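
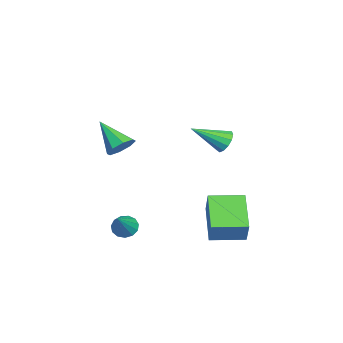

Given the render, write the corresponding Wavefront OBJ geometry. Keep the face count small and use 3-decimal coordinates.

v 0.965 -1.467 -3.185
v 1.307 -1.754 -3.586
v 2.195 -1.693 -1.975
v 1.389 -1.426 -3.608
v 1.336 -1.112 -3.496
v 1.165 -0.91 -3.285
v 0.931 -0.886 -3.042
v 0.708 -1.045 -2.845
v 0.566 -1.339 -2.756
v 0.551 -1.674 -2.803
v 0.668 -1.943 -2.972
v 0.879 -2.06 -3.208
v 1.117 -1.99 -3.437
v 0.382 -1.619 1.264
v 0.979 -1.935 1.482
v -0.522 -2.601 2.316
v 0.853 -1.498 1.781
v 0.451 -1.133 1.776
v 0.009 -1.052 1.472
v -0.215 -1.303 1.045
v -0.089 -1.74 0.746
v 0.313 -2.105 0.751
v 0.756 -2.186 1.056
v -4.048 2.581 -0.564
v -3.668 2.36 -1.043
v -3.752 1.079 0.364
v -3.449 2.544 -0.814
v -3.42 2.74 -0.506
v -3.591 2.886 -0.217
v -3.907 2.934 -0.037
v -4.267 2.871 -0.025
v -4.558 2.715 -0.184
v -4.687 2.517 -0.464
v -4.613 2.339 -0.775
v -4.36 2.238 -1.02
v -4.007 2.245 -1.119
v 0.164 1.891 -2.448
v 0.757 1.997 -1.319
v -0.038 3.447 -2.488
v 0.556 3.553 -1.359
v 1.864 2.087 -3.361
v 2.458 2.193 -2.232
v 1.663 3.643 -3.401
v 2.256 3.749 -2.272
f 2 1 4
f 2 4 3
f 4 1 5
f 4 5 3
f 5 1 6
f 5 6 3
f 6 1 7
f 6 7 3
f 7 1 8
f 7 8 3
f 8 1 9
f 8 9 3
f 9 1 10
f 9 10 3
f 10 1 11
f 10 11 3
f 11 1 12
f 11 12 3
f 12 1 13
f 12 13 3
f 13 1 2
f 13 2 3
f 15 14 17
f 15 17 16
f 17 14 18
f 17 18 16
f 18 14 19
f 18 19 16
f 19 14 20
f 19 20 16
f 20 14 21
f 20 21 16
f 21 14 22
f 21 22 16
f 22 14 23
f 22 23 16
f 23 14 15
f 23 15 16
f 25 24 27
f 25 27 26
f 27 24 28
f 27 28 26
f 28 24 29
f 28 29 26
f 29 24 30
f 29 30 26
f 30 24 31
f 30 31 26
f 31 24 32
f 31 32 26
f 32 24 33
f 32 33 26
f 33 24 34
f 33 34 26
f 34 24 35
f 34 35 26
f 35 24 36
f 35 36 26
f 36 24 25
f 36 25 26
f 38 40 37
f 41 38 37
f 37 40 39
f 39 41 37
f 38 44 40
f 42 38 41
f 42 44 38
f 40 44 39
f 43 41 39
f 39 44 43
f 43 42 41
f 44 42 43



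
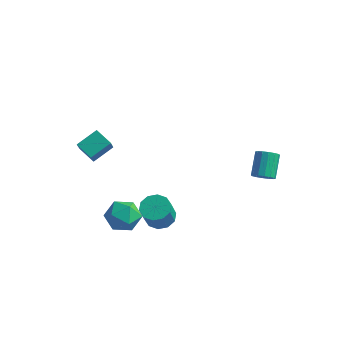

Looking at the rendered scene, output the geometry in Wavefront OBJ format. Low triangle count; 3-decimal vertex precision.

v -1.029 -1.286 -2.343
v -0.348 -1.587 -1.759
v -1.932 -2.433 -1.881
v -1.251 -2.734 -1.297
v -1.7 -1.92 -1.121
v -1.141 -1.211 -1.406
v -1.139 -2.809 -2.234
v -0.58 -2.1 -2.519
v -0.416 -2.529 -1.692
v -0.762 -1.979 -1.004
v -1.518 -2.041 -2.636
v -1.864 -1.491 -1.948
v -3.979 -1.468 1.301
v -3.483 -2.285 2.338
v -3.572 -0.495 1.874
v -3.077 -1.312 2.911
v -3.123 -1.548 0.829
v -2.628 -2.365 1.866
v -2.717 -0.575 1.402
v -2.221 -1.392 2.439
v 0.652 -1.597 -1.257
v 1.208 -1.135 -1.098
v 1.443 -1.841 0.135
v 0.888 -2.303 -0.023
v 0.824 -0.959 -0.924
v 1.059 -1.664 0.309
v 0.374 -1.026 -0.877
v 0.609 -1.732 0.356
v 0.03 -1.312 -0.975
v 0.266 -2.018 0.258
v -0.075 -1.707 -1.18
v 0.16 -2.412 0.053
v 0.097 -2.059 -1.415
v 0.332 -2.765 -0.182
v 0.481 -2.236 -1.589
v 0.716 -2.941 -0.356
v 0.931 -2.168 -1.636
v 1.166 -2.874 -0.403
v 1.274 -1.882 -1.538
v 1.51 -2.588 -0.305
v 1.38 -1.488 -1.333
v 1.615 -2.193 -0.1
v 2.932 3.473 -0.804
v 3.227 3.887 -1.084
v 2.864 4.8 -0.115
v 2.568 4.387 0.164
v 2.95 3.898 -1.198
v 2.586 4.812 -0.23
v 2.667 3.796 -1.207
v 2.304 4.709 -0.239
v 2.456 3.607 -1.108
v 2.093 4.52 -0.14
v 2.372 3.382 -0.928
v 2.009 4.296 0.04
v 2.438 3.182 -0.714
v 2.075 4.095 0.254
v 2.636 3.06 -0.525
v 2.273 3.973 0.444
v 2.914 3.048 -0.41
v 2.55 3.962 0.558
v 3.196 3.151 -0.401
v 2.833 4.064 0.567
v 3.407 3.34 -0.5
v 3.044 4.253 0.468
v 3.491 3.564 -0.68
v 3.128 4.478 0.288
v 3.425 3.765 -0.894
v 3.062 4.678 0.074
f 1 12 6
f 1 6 2
f 1 2 8
f 1 8 11
f 1 11 12
f 2 6 10
f 6 12 5
f 12 11 3
f 11 8 7
f 8 2 9
f 4 10 5
f 4 5 3
f 4 3 7
f 4 7 9
f 4 9 10
f 5 10 6
f 3 5 12
f 7 3 11
f 9 7 8
f 10 9 2
f 14 16 13
f 17 14 13
f 13 16 15
f 15 17 13
f 14 20 16
f 18 14 17
f 18 20 14
f 16 20 15
f 19 17 15
f 15 20 19
f 19 18 17
f 20 18 19
f 22 21 25
f 22 25 23
f 23 25 26
f 23 26 24
f 25 21 27
f 25 27 26
f 26 27 28
f 26 28 24
f 27 21 29
f 27 29 28
f 28 29 30
f 28 30 24
f 29 21 31
f 29 31 30
f 30 31 32
f 30 32 24
f 31 21 33
f 31 33 32
f 32 33 34
f 32 34 24
f 33 21 35
f 33 35 34
f 34 35 36
f 34 36 24
f 35 21 37
f 35 37 36
f 36 37 38
f 36 38 24
f 37 21 39
f 37 39 38
f 38 39 40
f 38 40 24
f 39 21 41
f 39 41 40
f 40 41 42
f 40 42 24
f 41 21 22
f 41 22 42
f 42 22 23
f 42 23 24
f 44 43 47
f 44 47 45
f 45 47 48
f 45 48 46
f 47 43 49
f 47 49 48
f 48 49 50
f 48 50 46
f 49 43 51
f 49 51 50
f 50 51 52
f 50 52 46
f 51 43 53
f 51 53 52
f 52 53 54
f 52 54 46
f 53 43 55
f 53 55 54
f 54 55 56
f 54 56 46
f 55 43 57
f 55 57 56
f 56 57 58
f 56 58 46
f 57 43 59
f 57 59 58
f 58 59 60
f 58 60 46
f 59 43 61
f 59 61 60
f 60 61 62
f 60 62 46
f 61 43 63
f 61 63 62
f 62 63 64
f 62 64 46
f 63 43 65
f 63 65 64
f 64 65 66
f 64 66 46
f 65 43 67
f 65 67 66
f 66 67 68
f 66 68 46
f 67 43 44
f 67 44 68
f 68 44 45
f 68 45 46



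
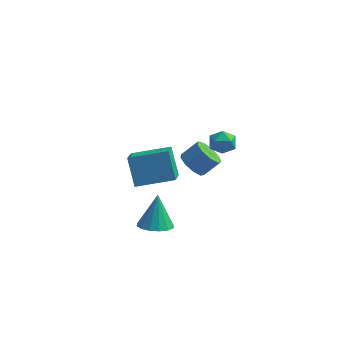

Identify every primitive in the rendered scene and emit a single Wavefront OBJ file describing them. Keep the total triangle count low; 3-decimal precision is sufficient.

v -4.06 -3.839 2.469
v -4.669 -3.094 3.895
v -4.347 -2.425 1.608
v -4.956 -1.68 3.034
v -2.184 -3.18 2.926
v -2.793 -2.435 4.352
v -2.471 -1.766 2.065
v -3.08 -1.021 3.491
v -1.612 3.117 1.681
v -0.847 2.873 1.782
v -1.933 1.927 1.238
v -1.168 1.683 1.339
v -1.63 1.843 1.984
v -1.432 2.578 2.258
v -1.348 2.222 0.762
v -1.15 2.957 1.036
v -0.684 2.319 1.214
v -0.858 2.085 1.969
v -1.922 2.715 1.051
v -2.096 2.481 1.806
v -2.86 -4.37 0.191
v -2.053 -3.949 0.053
v -2.96 -3.61 1.929
v -2.381 -3.64 -0.101
v -2.838 -3.527 -0.177
v -3.3 -3.64 -0.154
v -3.644 -3.948 -0.039
v -3.778 -4.369 0.137
v -3.666 -4.791 0.328
v -3.338 -5.1 0.482
v -2.882 -5.213 0.558
v -2.42 -5.101 0.536
v -2.075 -4.792 0.421
v -1.941 -4.371 0.244
v -2.666 1.28 0.264
v -2.046 0.718 0.027
v -1.293 1.198 0.859
v -1.914 1.76 1.096
v -2.005 1.216 -0.297
v -1.252 1.695 0.535
v -2.273 1.743 -0.359
v -1.52 2.223 0.473
v -2.725 2.054 -0.129
v -1.973 2.534 0.703
v -3.15 2.003 0.285
v -2.398 2.483 1.117
v -3.348 1.614 0.689
v -2.596 2.093 1.521
v -3.228 1.068 0.894
v -2.475 1.548 1.726
v -2.844 0.622 0.804
v -2.092 1.102 1.636
v -2.377 0.484 0.462
v -1.625 0.963 1.294
f 2 4 1
f 5 2 1
f 1 4 3
f 3 5 1
f 2 8 4
f 6 2 5
f 6 8 2
f 4 8 3
f 7 5 3
f 3 8 7
f 7 6 5
f 8 6 7
f 9 20 14
f 9 14 10
f 9 10 16
f 9 16 19
f 9 19 20
f 10 14 18
f 14 20 13
f 20 19 11
f 19 16 15
f 16 10 17
f 12 18 13
f 12 13 11
f 12 11 15
f 12 15 17
f 12 17 18
f 13 18 14
f 11 13 20
f 15 11 19
f 17 15 16
f 18 17 10
f 22 21 24
f 22 24 23
f 24 21 25
f 24 25 23
f 25 21 26
f 25 26 23
f 26 21 27
f 26 27 23
f 27 21 28
f 27 28 23
f 28 21 29
f 28 29 23
f 29 21 30
f 29 30 23
f 30 21 31
f 30 31 23
f 31 21 32
f 31 32 23
f 32 21 33
f 32 33 23
f 33 21 34
f 33 34 23
f 34 21 22
f 34 22 23
f 36 35 39
f 36 39 37
f 37 39 40
f 37 40 38
f 39 35 41
f 39 41 40
f 40 41 42
f 40 42 38
f 41 35 43
f 41 43 42
f 42 43 44
f 42 44 38
f 43 35 45
f 43 45 44
f 44 45 46
f 44 46 38
f 45 35 47
f 45 47 46
f 46 47 48
f 46 48 38
f 47 35 49
f 47 49 48
f 48 49 50
f 48 50 38
f 49 35 51
f 49 51 50
f 50 51 52
f 50 52 38
f 51 35 53
f 51 53 52
f 52 53 54
f 52 54 38
f 53 35 36
f 53 36 54
f 54 36 37
f 54 37 38



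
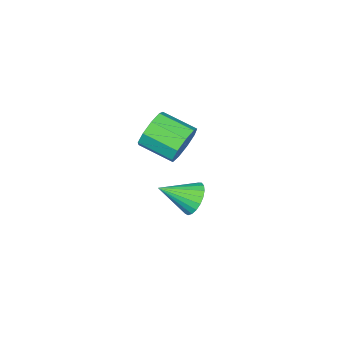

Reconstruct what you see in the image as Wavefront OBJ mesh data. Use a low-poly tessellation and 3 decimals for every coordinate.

v -3.884 -2.602 0.866
v -3.33 -2.793 0.081
v -3.083 -4.329 0.628
v -3.636 -4.138 1.414
v -2.948 -2.554 0.577
v -2.701 -4.091 1.125
v -3.004 -2.338 1.209
v -2.757 -3.874 1.757
v -3.472 -2.245 1.681
v -3.225 -3.782 2.229
v -4.132 -2.319 1.771
v -3.885 -3.856 2.319
v -4.676 -2.525 1.438
v -4.429 -4.062 1.985
v -4.849 -2.767 0.837
v -4.602 -4.304 1.385
v -4.57 -2.932 0.25
v -4.323 -4.468 0.798
v -3.97 -2.942 -0.049
v -3.723 -4.478 0.499
v 0.852 1.117 2.462
v 1.426 1.242 1.949
v 1.748 0.103 3.218
v 1.488 1.466 2.176
v 1.44 1.629 2.452
v 1.29 1.704 2.73
v 1.065 1.677 2.961
v 0.802 1.553 3.106
v 0.548 1.354 3.14
v 0.347 1.114 3.057
v 0.233 0.874 2.87
v 0.226 0.677 2.613
v 0.327 0.555 2.33
v 0.519 0.53 2.07
v 0.769 0.607 1.877
v 1.033 0.772 1.786
v 1.265 0.997 1.811
f 2 1 5
f 2 5 3
f 3 5 6
f 3 6 4
f 5 1 7
f 5 7 6
f 6 7 8
f 6 8 4
f 7 1 9
f 7 9 8
f 8 9 10
f 8 10 4
f 9 1 11
f 9 11 10
f 10 11 12
f 10 12 4
f 11 1 13
f 11 13 12
f 12 13 14
f 12 14 4
f 13 1 15
f 13 15 14
f 14 15 16
f 14 16 4
f 15 1 17
f 15 17 16
f 16 17 18
f 16 18 4
f 17 1 19
f 17 19 18
f 18 19 20
f 18 20 4
f 19 1 2
f 19 2 20
f 20 2 3
f 20 3 4
f 22 21 24
f 22 24 23
f 24 21 25
f 24 25 23
f 25 21 26
f 25 26 23
f 26 21 27
f 26 27 23
f 27 21 28
f 27 28 23
f 28 21 29
f 28 29 23
f 29 21 30
f 29 30 23
f 30 21 31
f 30 31 23
f 31 21 32
f 31 32 23
f 32 21 33
f 32 33 23
f 33 21 34
f 33 34 23
f 34 21 35
f 34 35 23
f 35 21 36
f 35 36 23
f 36 21 37
f 36 37 23
f 37 21 22
f 37 22 23



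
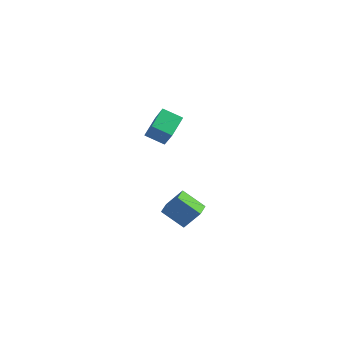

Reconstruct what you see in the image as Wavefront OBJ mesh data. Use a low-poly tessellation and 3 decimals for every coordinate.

v -3.753 0.818 2.311
v -4.957 0.606 2.811
v -3.767 2.155 2.846
v -4.97 1.943 3.346
v -2.87 0.097 4.134
v -4.073 -0.115 4.634
v -2.883 1.434 4.669
v -4.087 1.222 5.169
v -2.164 0.208 -4.452
v -3.627 0.117 -3.514
v -2.306 1.097 -4.586
v -3.769 1.006 -3.648
v -1.251 0.574 -2.992
v -2.714 0.483 -2.054
v -1.393 1.463 -3.126
v -2.856 1.372 -2.188
f 2 4 1
f 5 2 1
f 1 4 3
f 3 5 1
f 2 8 4
f 6 2 5
f 6 8 2
f 4 8 3
f 7 5 3
f 3 8 7
f 7 6 5
f 8 6 7
f 10 12 9
f 13 10 9
f 9 12 11
f 11 13 9
f 10 16 12
f 14 10 13
f 14 16 10
f 12 16 11
f 15 13 11
f 11 16 15
f 15 14 13
f 16 14 15



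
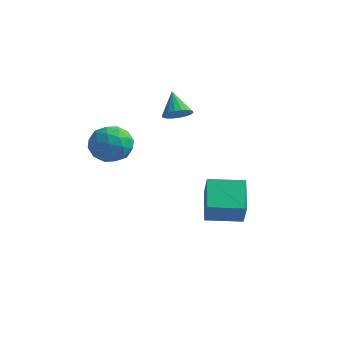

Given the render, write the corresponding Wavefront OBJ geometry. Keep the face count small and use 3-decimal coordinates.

v 0.668 1.559 -2.682
v -0.281 2.985 -1.52
v 0.043 2.26 -4.051
v -0.906 3.685 -2.889
v 2.246 2.715 -2.811
v 1.297 4.14 -1.649
v 1.621 3.415 -4.18
v 0.672 4.841 -3.018
v -3.556 -1.27 1.221
v -2.393 -1.054 1.112
v -3.227 -2.206 2.868
v -2.064 -1.99 2.759
v -2.816 -1.098 2.987
v -3.019 -0.52 1.969
v -2.601 -2.74 2.011
v -2.804 -2.162 0.993
v -1.803 -1.962 1.6
v -1.935 -0.947 2.203
v -3.685 -2.313 1.777
v -3.817 -1.298 2.38
v -3.003 -1.08 1.022
v -2.617 -2.18 2.958
v -3.058 -1.656 3.092
v -2.375 -1.528 3.028
v -3.371 -0.766 1.526
v -2.687 -0.639 1.461
v -2.936 -0.665 2.563
v -2.933 -2.621 2.519
v -2.249 -2.494 2.454
v -3.245 -1.732 0.952
v -2.562 -1.604 0.888
v -2.684 -2.595 1.417
v -1.973 -1.487 1.245
v -1.78 -2.037 2.213
v -2.095 -2.478 1.773
v -2.215 -2.138 1.175
v -2.051 -0.89 1.599
v -1.857 -1.44 2.567
v -2.299 -0.916 2.701
v -2.418 -0.576 2.103
v -1.704 -1.424 1.886
v -3.763 -1.82 1.413
v -3.569 -2.37 2.381
v -3.202 -2.684 1.877
v -3.321 -2.344 1.279
v -3.84 -1.223 1.767
v -3.647 -1.773 2.735
v -3.405 -1.122 2.805
v -3.525 -0.782 2.207
v -3.916 -1.836 2.094
v -1.683 2.45 2.843
v -1.189 2.088 3.358
v -2.457 3.09 4.037
v -1.026 2.398 3.297
v -0.993 2.719 3.147
v -1.097 2.987 2.936
v -1.317 3.148 2.707
v -1.609 3.171 2.505
v -1.916 3.051 2.37
v -2.176 2.812 2.329
v -2.339 2.502 2.389
v -2.372 2.181 2.54
v -2.269 1.913 2.751
v -2.049 1.752 2.98
v -1.757 1.729 3.182
v -1.45 1.849 3.317
f 2 4 1
f 5 2 1
f 1 4 3
f 3 5 1
f 2 8 4
f 6 2 5
f 6 8 2
f 4 8 3
f 7 5 3
f 3 8 7
f 7 6 5
f 8 6 7
f 9 46 25
f 46 20 49
f 25 49 14
f 46 49 25
f 9 25 21
f 25 14 26
f 21 26 10
f 25 26 21
f 9 21 30
f 21 10 31
f 30 31 16
f 21 31 30
f 9 30 42
f 30 16 45
f 42 45 19
f 30 45 42
f 9 42 46
f 42 19 50
f 46 50 20
f 42 50 46
f 10 26 37
f 26 14 40
f 37 40 18
f 26 40 37
f 14 49 27
f 49 20 48
f 27 48 13
f 49 48 27
f 20 50 47
f 50 19 43
f 47 43 11
f 50 43 47
f 19 45 44
f 45 16 32
f 44 32 15
f 45 32 44
f 16 31 36
f 31 10 33
f 36 33 17
f 31 33 36
f 12 38 24
f 38 18 39
f 24 39 13
f 38 39 24
f 12 24 22
f 24 13 23
f 22 23 11
f 24 23 22
f 12 22 29
f 22 11 28
f 29 28 15
f 22 28 29
f 12 29 34
f 29 15 35
f 34 35 17
f 29 35 34
f 12 34 38
f 34 17 41
f 38 41 18
f 34 41 38
f 13 39 27
f 39 18 40
f 27 40 14
f 39 40 27
f 11 23 47
f 23 13 48
f 47 48 20
f 23 48 47
f 15 28 44
f 28 11 43
f 44 43 19
f 28 43 44
f 17 35 36
f 35 15 32
f 36 32 16
f 35 32 36
f 18 41 37
f 41 17 33
f 37 33 10
f 41 33 37
f 52 51 54
f 52 54 53
f 54 51 55
f 54 55 53
f 55 51 56
f 55 56 53
f 56 51 57
f 56 57 53
f 57 51 58
f 57 58 53
f 58 51 59
f 58 59 53
f 59 51 60
f 59 60 53
f 60 51 61
f 60 61 53
f 61 51 62
f 61 62 53
f 62 51 63
f 62 63 53
f 63 51 64
f 63 64 53
f 64 51 65
f 64 65 53
f 65 51 66
f 65 66 53
f 66 51 52
f 66 52 53



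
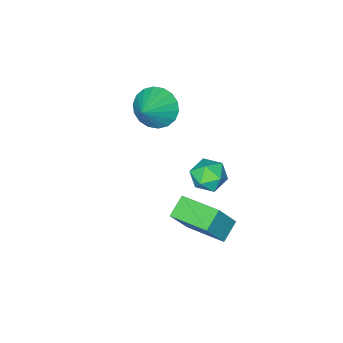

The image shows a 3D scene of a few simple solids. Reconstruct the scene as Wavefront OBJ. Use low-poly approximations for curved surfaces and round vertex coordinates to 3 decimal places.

v -4.085 -3.234 0.074
v -3.413 -3.52 -0.68
v -2.875 -2.686 0.946
v -3.524 -3.083 -0.801
v -3.747 -2.675 -0.748
v -4.037 -2.378 -0.532
v -4.336 -2.251 -0.197
v -4.586 -2.319 0.192
v -4.736 -2.567 0.558
v -4.758 -2.948 0.828
v -4.647 -3.386 0.948
v -4.424 -3.793 0.896
v -4.134 -4.09 0.68
v -3.835 -4.217 0.345
v -3.585 -4.15 -0.045
v -3.435 -3.901 -0.41
v -4.35 0.746 -0.796
v -3.737 1.342 -0.969
v -3.743 -0.142 -1.711
v -3.13 0.454 -1.884
v -3.152 0.064 -1.103
v -3.527 0.613 -0.538
v -3.953 0.587 -2.142
v -4.328 1.136 -1.577
v -3.492 1.244 -1.801
v -2.997 0.921 -1.159
v -4.483 0.279 -1.521
v -3.988 -0.044 -0.879
v -2.343 0.895 -3.832
v -3.235 0.612 -3.293
v -2.737 2.747 -3.513
v -3.629 2.464 -2.974
v -1.451 0.836 -2.386
v -2.343 0.553 -1.847
v -1.845 2.688 -2.067
v -2.737 2.405 -1.528
f 2 1 4
f 2 4 3
f 4 1 5
f 4 5 3
f 5 1 6
f 5 6 3
f 6 1 7
f 6 7 3
f 7 1 8
f 7 8 3
f 8 1 9
f 8 9 3
f 9 1 10
f 9 10 3
f 10 1 11
f 10 11 3
f 11 1 12
f 11 12 3
f 12 1 13
f 12 13 3
f 13 1 14
f 13 14 3
f 14 1 15
f 14 15 3
f 15 1 16
f 15 16 3
f 16 1 2
f 16 2 3
f 17 28 22
f 17 22 18
f 17 18 24
f 17 24 27
f 17 27 28
f 18 22 26
f 22 28 21
f 28 27 19
f 27 24 23
f 24 18 25
f 20 26 21
f 20 21 19
f 20 19 23
f 20 23 25
f 20 25 26
f 21 26 22
f 19 21 28
f 23 19 27
f 25 23 24
f 26 25 18
f 30 32 29
f 33 30 29
f 29 32 31
f 31 33 29
f 30 36 32
f 34 30 33
f 34 36 30
f 32 36 31
f 35 33 31
f 31 36 35
f 35 34 33
f 36 34 35



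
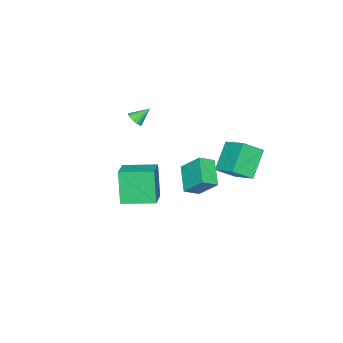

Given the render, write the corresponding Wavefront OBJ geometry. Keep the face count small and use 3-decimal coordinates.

v 2.582 -2.425 -0.723
v 2.011 -2.931 1.341
v 1.667 -0.678 -0.548
v 1.096 -1.184 1.516
v 3.964 -1.756 -0.176
v 3.393 -2.262 1.888
v 3.049 -0.009 -0.001
v 2.478 -0.515 2.063
v -0.675 -3.921 3.187
v -0.282 -3.976 3.583
v -1.345 -3.339 3.933
v -0.218 -3.728 3.447
v -0.276 -3.532 3.242
v -0.44 -3.44 3.022
v -0.668 -3.476 2.846
v -0.897 -3.632 2.762
v -1.067 -3.866 2.791
v -1.131 -4.114 2.926
v -1.073 -4.31 3.132
v -0.909 -4.402 3.352
v -0.681 -4.365 3.528
v -0.452 -4.209 3.612
v 3.298 2.898 2.158
v 2.145 1.96 3.044
v 3.274 4.04 3.335
v 2.122 3.102 4.221
v 4.058 2.418 2.639
v 2.906 1.48 3.525
v 4.035 3.56 3.816
v 2.882 2.622 4.702
v -1.094 3.127 3.218
v -0.206 2.368 4.026
v -0.564 4.553 3.975
v 0.324 3.795 4.783
v 0.316 3.325 1.857
v 1.204 2.567 2.665
v 0.846 4.752 2.614
v 1.734 3.993 3.422
f 2 4 1
f 5 2 1
f 1 4 3
f 3 5 1
f 2 8 4
f 6 2 5
f 6 8 2
f 4 8 3
f 7 5 3
f 3 8 7
f 7 6 5
f 8 6 7
f 10 9 12
f 10 12 11
f 12 9 13
f 12 13 11
f 13 9 14
f 13 14 11
f 14 9 15
f 14 15 11
f 15 9 16
f 15 16 11
f 16 9 17
f 16 17 11
f 17 9 18
f 17 18 11
f 18 9 19
f 18 19 11
f 19 9 20
f 19 20 11
f 20 9 21
f 20 21 11
f 21 9 22
f 21 22 11
f 22 9 10
f 22 10 11
f 24 26 23
f 27 24 23
f 23 26 25
f 25 27 23
f 24 30 26
f 28 24 27
f 28 30 24
f 26 30 25
f 29 27 25
f 25 30 29
f 29 28 27
f 30 28 29
f 32 34 31
f 35 32 31
f 31 34 33
f 33 35 31
f 32 38 34
f 36 32 35
f 36 38 32
f 34 38 33
f 37 35 33
f 33 38 37
f 37 36 35
f 38 36 37



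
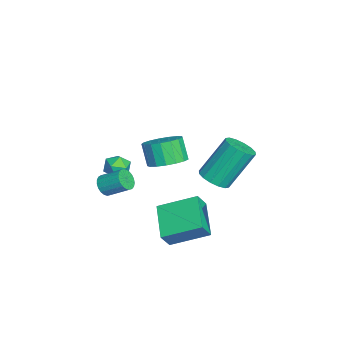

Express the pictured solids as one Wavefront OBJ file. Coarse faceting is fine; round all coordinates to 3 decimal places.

v -1.673 -2.496 -3.878
v -1.19 -3.022 -3.752
v -2.43 -3.018 -3.148
v -1.947 -3.544 -3.022
v -1.825 -2.873 -2.776
v -1.356 -2.55 -3.227
v -2.264 -3.49 -3.673
v -1.795 -3.167 -4.124
v -1.555 -3.637 -3.626
v -1.283 -3.255 -3.071
v -2.337 -2.785 -3.829
v -2.065 -2.403 -3.274
v 4.482 -0.234 -4.004
v 2.761 -0.513 -3.251
v 4.534 1.552 -3.222
v 2.813 1.273 -2.469
v 4.887 -0.593 -3.211
v 3.166 -0.872 -2.458
v 4.939 1.193 -2.429
v 3.218 0.914 -1.676
v 1.832 -3.243 -2.143
v 2.363 -3.239 -2.376
v 2.639 -2.254 -1.73
v 2.108 -2.257 -1.497
v 2.239 -3.102 -2.531
v 2.515 -2.117 -1.886
v 2.045 -2.99 -2.619
v 2.321 -2.005 -1.974
v 1.814 -2.922 -2.625
v 2.09 -1.936 -1.98
v 1.586 -2.908 -2.548
v 1.862 -1.923 -1.902
v 1.4 -2.953 -2.4
v 1.676 -1.968 -1.755
v 1.29 -3.048 -2.208
v 1.566 -2.062 -1.563
v 1.273 -3.176 -2.005
v 1.549 -2.191 -1.359
v 1.352 -3.316 -1.825
v 1.628 -2.331 -1.18
v 1.515 -3.444 -1.701
v 1.791 -2.458 -1.055
v 1.732 -3.536 -1.652
v 2.008 -2.551 -1.007
v 1.967 -3.578 -1.689
v 2.243 -2.592 -1.043
v 2.178 -3.562 -1.804
v 2.454 -2.576 -1.158
v 2.33 -3.49 -1.978
v 2.606 -2.505 -1.332
v 2.395 -3.376 -2.18
v 2.671 -2.391 -1.534
v 3.194 1.609 -0.555
v 3.906 1.47 -0.269
v 3.399 2.593 1.541
v 2.686 2.731 1.255
v 3.941 1.816 -0.474
v 3.434 2.939 1.336
v 3.776 2.107 -0.701
v 3.268 3.23 1.109
v 3.455 2.264 -0.888
v 2.947 3.387 0.922
v 3.064 2.245 -0.987
v 2.556 3.368 0.824
v 2.707 2.056 -0.969
v 2.2 3.179 0.841
v 2.481 1.747 -0.841
v 1.974 2.87 0.969
v 2.446 1.401 -0.636
v 1.939 2.524 1.174
v 2.612 1.11 -0.409
v 2.104 2.233 1.401
v 2.933 0.953 -0.222
v 2.425 2.076 1.588
v 3.324 0.972 -0.124
v 2.816 2.095 1.687
v 3.68 1.161 -0.141
v 3.173 2.284 1.669
v -1.083 -0.611 -2.552
v -0.643 0.15 -2.141
v -1.177 -0.149 -1.017
v -1.617 -0.909 -1.428
v -1.048 0.322 -2.288
v -1.582 0.023 -1.164
v -1.461 0.281 -2.495
v -1.996 -0.018 -1.371
v -1.788 0.035 -2.716
v -2.322 -0.264 -1.592
v -1.953 -0.358 -2.899
v -2.487 -0.657 -1.775
v -1.918 -0.809 -3.002
v -2.453 -1.108 -1.878
v -1.693 -1.215 -3.003
v -2.227 -1.514 -1.879
v -1.327 -1.482 -2.9
v -1.862 -1.781 -1.776
v -0.906 -1.55 -2.718
v -1.44 -1.849 -1.594
v -0.525 -1.402 -2.497
v -1.059 -1.701 -1.373
v -0.272 -1.073 -2.289
v -0.806 -1.372 -1.165
v -0.204 -0.638 -2.142
v -0.739 -0.937 -1.018
v -0.338 -0.197 -2.088
v -0.873 -0.496 -0.964
f 1 12 6
f 1 6 2
f 1 2 8
f 1 8 11
f 1 11 12
f 2 6 10
f 6 12 5
f 12 11 3
f 11 8 7
f 8 2 9
f 4 10 5
f 4 5 3
f 4 3 7
f 4 7 9
f 4 9 10
f 5 10 6
f 3 5 12
f 7 3 11
f 9 7 8
f 10 9 2
f 14 16 13
f 17 14 13
f 13 16 15
f 15 17 13
f 14 20 16
f 18 14 17
f 18 20 14
f 16 20 15
f 19 17 15
f 15 20 19
f 19 18 17
f 20 18 19
f 22 21 25
f 22 25 23
f 23 25 26
f 23 26 24
f 25 21 27
f 25 27 26
f 26 27 28
f 26 28 24
f 27 21 29
f 27 29 28
f 28 29 30
f 28 30 24
f 29 21 31
f 29 31 30
f 30 31 32
f 30 32 24
f 31 21 33
f 31 33 32
f 32 33 34
f 32 34 24
f 33 21 35
f 33 35 34
f 34 35 36
f 34 36 24
f 35 21 37
f 35 37 36
f 36 37 38
f 36 38 24
f 37 21 39
f 37 39 38
f 38 39 40
f 38 40 24
f 39 21 41
f 39 41 40
f 40 41 42
f 40 42 24
f 41 21 43
f 41 43 42
f 42 43 44
f 42 44 24
f 43 21 45
f 43 45 44
f 44 45 46
f 44 46 24
f 45 21 47
f 45 47 46
f 46 47 48
f 46 48 24
f 47 21 49
f 47 49 48
f 48 49 50
f 48 50 24
f 49 21 51
f 49 51 50
f 50 51 52
f 50 52 24
f 51 21 22
f 51 22 52
f 52 22 23
f 52 23 24
f 54 53 57
f 54 57 55
f 55 57 58
f 55 58 56
f 57 53 59
f 57 59 58
f 58 59 60
f 58 60 56
f 59 53 61
f 59 61 60
f 60 61 62
f 60 62 56
f 61 53 63
f 61 63 62
f 62 63 64
f 62 64 56
f 63 53 65
f 63 65 64
f 64 65 66
f 64 66 56
f 65 53 67
f 65 67 66
f 66 67 68
f 66 68 56
f 67 53 69
f 67 69 68
f 68 69 70
f 68 70 56
f 69 53 71
f 69 71 70
f 70 71 72
f 70 72 56
f 71 53 73
f 71 73 72
f 72 73 74
f 72 74 56
f 73 53 75
f 73 75 74
f 74 75 76
f 74 76 56
f 75 53 77
f 75 77 76
f 76 77 78
f 76 78 56
f 77 53 54
f 77 54 78
f 78 54 55
f 78 55 56
f 80 79 83
f 80 83 81
f 81 83 84
f 81 84 82
f 83 79 85
f 83 85 84
f 84 85 86
f 84 86 82
f 85 79 87
f 85 87 86
f 86 87 88
f 86 88 82
f 87 79 89
f 87 89 88
f 88 89 90
f 88 90 82
f 89 79 91
f 89 91 90
f 90 91 92
f 90 92 82
f 91 79 93
f 91 93 92
f 92 93 94
f 92 94 82
f 93 79 95
f 93 95 94
f 94 95 96
f 94 96 82
f 95 79 97
f 95 97 96
f 96 97 98
f 96 98 82
f 97 79 99
f 97 99 98
f 98 99 100
f 98 100 82
f 99 79 101
f 99 101 100
f 100 101 102
f 100 102 82
f 101 79 103
f 101 103 102
f 102 103 104
f 102 104 82
f 103 79 105
f 103 105 104
f 104 105 106
f 104 106 82
f 105 79 80
f 105 80 106
f 106 80 81
f 106 81 82



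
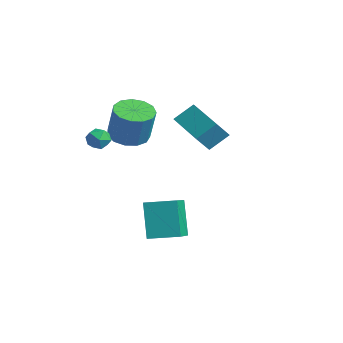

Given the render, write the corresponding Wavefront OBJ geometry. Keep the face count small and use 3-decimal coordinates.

v 1.214 -2.018 -1.545
v 0.373 -1.662 0.098
v -0.049 -0.823 -2.45
v -0.889 -0.466 -0.807
v 2.089 -0.934 -1.333
v 1.249 -0.577 0.31
v 0.827 0.262 -2.238
v -0.014 0.618 -0.595
v -4.044 2.696 2.124
v -3.838 3.623 2.874
v -4.162 3.462 1.209
v -3.955 4.389 1.958
v -2.005 2.551 1.742
v -1.798 3.478 2.491
v -2.122 3.317 0.826
v -1.916 4.244 1.576
v -4.259 -1.171 2.447
v -3.912 -0.704 2.177
v -3.748 -1.876 1.883
v -3.401 -1.409 1.613
v -3.318 -1.553 2.232
v -3.634 -1.117 2.581
v -4.026 -1.463 1.479
v -4.342 -1.027 1.828
v -3.769 -0.884 1.579
v -3.331 -0.94 2.044
v -4.329 -1.64 2.016
v -3.891 -1.696 2.481
v -4.21 0.453 1.682
v -3.385 0.87 1.421
v -2.846 0.864 3.117
v -3.67 0.447 3.378
v -3.73 1.271 1.532
v -3.191 1.265 3.229
v -4.228 1.413 1.691
v -3.688 1.407 3.387
v -4.719 1.25 1.847
v -4.18 1.244 3.543
v -5.049 0.834 1.95
v -4.51 0.828 3.646
v -5.112 0.297 1.968
v -4.573 0.291 3.665
v -4.889 -0.191 1.896
v -4.35 -0.196 3.592
v -4.45 -0.474 1.755
v -3.911 -0.479 3.451
v -3.935 -0.462 1.591
v -3.395 -0.468 3.288
v -3.507 -0.161 1.456
v -2.967 -0.166 3.153
v -3.302 0.336 1.393
v -2.762 0.33 3.089
f 2 4 1
f 5 2 1
f 1 4 3
f 3 5 1
f 2 8 4
f 6 2 5
f 6 8 2
f 4 8 3
f 7 5 3
f 3 8 7
f 7 6 5
f 8 6 7
f 10 12 9
f 13 10 9
f 9 12 11
f 11 13 9
f 10 16 12
f 14 10 13
f 14 16 10
f 12 16 11
f 15 13 11
f 11 16 15
f 15 14 13
f 16 14 15
f 17 28 22
f 17 22 18
f 17 18 24
f 17 24 27
f 17 27 28
f 18 22 26
f 22 28 21
f 28 27 19
f 27 24 23
f 24 18 25
f 20 26 21
f 20 21 19
f 20 19 23
f 20 23 25
f 20 25 26
f 21 26 22
f 19 21 28
f 23 19 27
f 25 23 24
f 26 25 18
f 30 29 33
f 30 33 31
f 31 33 34
f 31 34 32
f 33 29 35
f 33 35 34
f 34 35 36
f 34 36 32
f 35 29 37
f 35 37 36
f 36 37 38
f 36 38 32
f 37 29 39
f 37 39 38
f 38 39 40
f 38 40 32
f 39 29 41
f 39 41 40
f 40 41 42
f 40 42 32
f 41 29 43
f 41 43 42
f 42 43 44
f 42 44 32
f 43 29 45
f 43 45 44
f 44 45 46
f 44 46 32
f 45 29 47
f 45 47 46
f 46 47 48
f 46 48 32
f 47 29 49
f 47 49 48
f 48 49 50
f 48 50 32
f 49 29 51
f 49 51 50
f 50 51 52
f 50 52 32
f 51 29 30
f 51 30 52
f 52 30 31
f 52 31 32



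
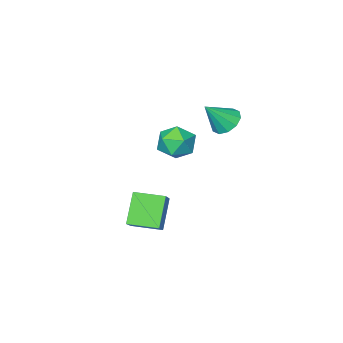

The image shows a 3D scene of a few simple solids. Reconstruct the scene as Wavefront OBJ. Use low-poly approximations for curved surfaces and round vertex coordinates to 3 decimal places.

v -0.862 0.979 0.342
v 0.24 0.726 0.44
v -1.3 -0.646 1.08
v -0.198 -0.899 1.178
v -0.654 -0.085 1.826
v -0.383 0.919 1.369
v -0.677 -0.839 0.151
v -0.406 0.165 -0.306
v 0.355 -0.397 0.322
v 0.369 0.069 1.357
v -1.429 0.011 0.163
v -1.415 0.477 1.198
v 0.821 -1.525 -3.5
v 1.839 -0.385 -2.29
v -0.364 -0.34 -3.621
v 0.655 0.801 -2.41
v 1.785 -0.721 -5.07
v 2.804 0.42 -3.859
v 0.601 0.465 -5.19
v 1.619 1.605 -3.98
v -2.931 0.979 1.935
v -2.246 1.326 1.411
v -1.769 0.721 3.285
v -2.485 1.761 1.701
v -2.895 1.897 2.08
v -3.319 1.683 2.404
v -3.594 1.2 2.549
v -3.617 0.633 2.46
v -3.378 0.198 2.17
v -2.968 0.061 1.791
v -2.544 0.275 1.467
v -2.268 0.758 1.322
f 1 12 6
f 1 6 2
f 1 2 8
f 1 8 11
f 1 11 12
f 2 6 10
f 6 12 5
f 12 11 3
f 11 8 7
f 8 2 9
f 4 10 5
f 4 5 3
f 4 3 7
f 4 7 9
f 4 9 10
f 5 10 6
f 3 5 12
f 7 3 11
f 9 7 8
f 10 9 2
f 14 16 13
f 17 14 13
f 13 16 15
f 15 17 13
f 14 20 16
f 18 14 17
f 18 20 14
f 16 20 15
f 19 17 15
f 15 20 19
f 19 18 17
f 20 18 19
f 22 21 24
f 22 24 23
f 24 21 25
f 24 25 23
f 25 21 26
f 25 26 23
f 26 21 27
f 26 27 23
f 27 21 28
f 27 28 23
f 28 21 29
f 28 29 23
f 29 21 30
f 29 30 23
f 30 21 31
f 30 31 23
f 31 21 32
f 31 32 23
f 32 21 22
f 32 22 23



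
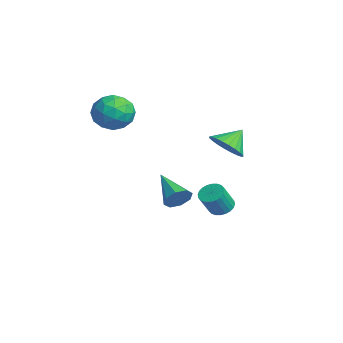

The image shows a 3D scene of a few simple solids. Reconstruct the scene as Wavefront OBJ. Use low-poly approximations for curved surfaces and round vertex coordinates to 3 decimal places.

v 4.795 -2.356 0.37
v 5.056 -2.035 1.008
v 3.025 -2.664 1.25
v 4.81 -1.649 0.65
v 4.556 -1.676 0.127
v 4.441 -2.102 -0.253
v 4.534 -2.676 -0.267
v 4.779 -3.062 0.091
v 5.034 -3.035 0.613
v 5.149 -2.609 0.993
v 1.518 1.191 1.964
v 2.003 1.913 1.375
v 1.202 2.149 2.876
v 1.623 1.93 1.225
v 1.226 1.835 1.187
v 0.874 1.642 1.268
v 0.62 1.38 1.454
v 0.503 1.089 1.718
v 0.54 0.814 2.02
v 0.726 0.597 2.312
v 1.033 0.47 2.552
v 1.414 0.453 2.702
v 1.811 0.548 2.74
v 2.163 0.741 2.66
v 2.417 1.003 2.473
v 2.534 1.293 2.209
v 2.497 1.568 1.908
v 2.31 1.786 1.615
v -0.892 -3.319 4.951
v 0.04 -3.521 4.261
v -2.02 -4.179 3.679
v -1.088 -4.381 2.989
v -1.196 -4.95 4.014
v -0.498 -4.419 4.8
v -1.482 -3.281 3.14
v -0.784 -2.75 3.926
v -0.324 -3.497 3.141
v -0.147 -4.529 3.681
v -1.833 -3.171 4.259
v -1.656 -4.203 4.799
v -0.327 -3.345 4.718
v -1.653 -4.355 3.222
v -1.716 -4.69 3.825
v -1.169 -4.808 3.419
v -0.643 -3.873 5.035
v -0.095 -3.991 4.629
v -0.822 -4.831 4.483
v -1.885 -3.709 3.311
v -1.337 -3.827 2.905
v -0.811 -2.892 4.521
v -0.264 -3.01 4.115
v -1.158 -2.869 3.457
v 0.007 -3.449 3.654
v -0.657 -3.955 2.906
v -0.888 -3.308 2.995
v -0.478 -2.996 3.457
v 0.111 -4.056 3.971
v -0.553 -4.561 3.223
v -0.616 -4.896 3.826
v -0.205 -4.583 4.288
v -0.104 -4.042 3.313
v -1.427 -3.139 4.717
v -2.091 -3.644 3.969
v -1.775 -3.117 3.652
v -1.364 -2.804 4.114
v -1.323 -3.745 5.034
v -1.987 -4.251 4.286
v -1.502 -4.704 4.483
v -1.092 -4.392 4.945
v -1.876 -3.658 4.627
v 0.313 1.409 -2.776
v 0.717 0.956 -3.163
v 1.111 0.257 -1.931
v 0.707 0.711 -1.544
v 0.902 1.16 -3.106
v 1.296 0.461 -1.875
v 0.997 1.401 -3
v 1.392 0.703 -1.768
v 0.988 1.644 -2.859
v 1.383 0.946 -1.627
v 0.876 1.852 -2.706
v 1.271 1.153 -1.474
v 0.679 1.992 -2.563
v 1.074 1.293 -1.331
v 0.426 2.043 -2.453
v 0.82 1.344 -1.221
v 0.155 1.998 -2.392
v 0.55 1.299 -1.16
v -0.091 1.863 -2.389
v 0.303 1.164 -1.157
v -0.276 1.659 -2.445
v 0.118 0.96 -1.214
v -0.372 1.417 -2.552
v 0.023 0.719 -1.32
v -0.363 1.174 -2.693
v 0.032 0.476 -1.461
v -0.251 0.967 -2.846
v 0.144 0.268 -1.614
v -0.054 0.827 -2.989
v 0.341 0.128 -1.757
v 0.2 0.776 -3.099
v 0.594 0.077 -1.867
v 0.47 0.821 -3.16
v 0.865 0.122 -1.928
f 2 1 4
f 2 4 3
f 4 1 5
f 4 5 3
f 5 1 6
f 5 6 3
f 6 1 7
f 6 7 3
f 7 1 8
f 7 8 3
f 8 1 9
f 8 9 3
f 9 1 10
f 9 10 3
f 10 1 2
f 10 2 3
f 12 11 14
f 12 14 13
f 14 11 15
f 14 15 13
f 15 11 16
f 15 16 13
f 16 11 17
f 16 17 13
f 17 11 18
f 17 18 13
f 18 11 19
f 18 19 13
f 19 11 20
f 19 20 13
f 20 11 21
f 20 21 13
f 21 11 22
f 21 22 13
f 22 11 23
f 22 23 13
f 23 11 24
f 23 24 13
f 24 11 25
f 24 25 13
f 25 11 26
f 25 26 13
f 26 11 27
f 26 27 13
f 27 11 28
f 27 28 13
f 28 11 12
f 28 12 13
f 29 66 45
f 66 40 69
f 45 69 34
f 66 69 45
f 29 45 41
f 45 34 46
f 41 46 30
f 45 46 41
f 29 41 50
f 41 30 51
f 50 51 36
f 41 51 50
f 29 50 62
f 50 36 65
f 62 65 39
f 50 65 62
f 29 62 66
f 62 39 70
f 66 70 40
f 62 70 66
f 30 46 57
f 46 34 60
f 57 60 38
f 46 60 57
f 34 69 47
f 69 40 68
f 47 68 33
f 69 68 47
f 40 70 67
f 70 39 63
f 67 63 31
f 70 63 67
f 39 65 64
f 65 36 52
f 64 52 35
f 65 52 64
f 36 51 56
f 51 30 53
f 56 53 37
f 51 53 56
f 32 58 44
f 58 38 59
f 44 59 33
f 58 59 44
f 32 44 42
f 44 33 43
f 42 43 31
f 44 43 42
f 32 42 49
f 42 31 48
f 49 48 35
f 42 48 49
f 32 49 54
f 49 35 55
f 54 55 37
f 49 55 54
f 32 54 58
f 54 37 61
f 58 61 38
f 54 61 58
f 33 59 47
f 59 38 60
f 47 60 34
f 59 60 47
f 31 43 67
f 43 33 68
f 67 68 40
f 43 68 67
f 35 48 64
f 48 31 63
f 64 63 39
f 48 63 64
f 37 55 56
f 55 35 52
f 56 52 36
f 55 52 56
f 38 61 57
f 61 37 53
f 57 53 30
f 61 53 57
f 72 71 75
f 72 75 73
f 73 75 76
f 73 76 74
f 75 71 77
f 75 77 76
f 76 77 78
f 76 78 74
f 77 71 79
f 77 79 78
f 78 79 80
f 78 80 74
f 79 71 81
f 79 81 80
f 80 81 82
f 80 82 74
f 81 71 83
f 81 83 82
f 82 83 84
f 82 84 74
f 83 71 85
f 83 85 84
f 84 85 86
f 84 86 74
f 85 71 87
f 85 87 86
f 86 87 88
f 86 88 74
f 87 71 89
f 87 89 88
f 88 89 90
f 88 90 74
f 89 71 91
f 89 91 90
f 90 91 92
f 90 92 74
f 91 71 93
f 91 93 92
f 92 93 94
f 92 94 74
f 93 71 95
f 93 95 94
f 94 95 96
f 94 96 74
f 95 71 97
f 95 97 96
f 96 97 98
f 96 98 74
f 97 71 99
f 97 99 98
f 98 99 100
f 98 100 74
f 99 71 101
f 99 101 100
f 100 101 102
f 100 102 74
f 101 71 103
f 101 103 102
f 102 103 104
f 102 104 74
f 103 71 72
f 103 72 104
f 104 72 73
f 104 73 74



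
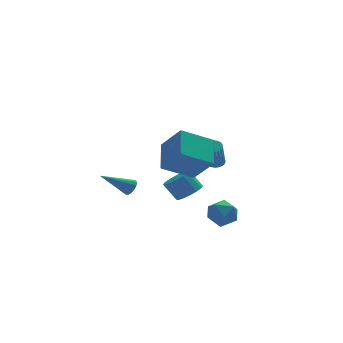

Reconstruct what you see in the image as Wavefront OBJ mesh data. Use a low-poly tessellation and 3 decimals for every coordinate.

v 1.484 2.456 -3.462
v 2.057 1.994 -2.927
v 1.368 2.421 -1.822
v 0.796 2.884 -2.358
v 2.25 2.422 -2.972
v 1.562 2.849 -1.867
v 2.238 2.858 -3.148
v 1.549 3.285 -2.043
v 2.024 3.187 -3.409
v 1.335 3.614 -2.304
v 1.665 3.32 -3.684
v 0.977 3.747 -2.579
v 1.258 3.222 -3.899
v 0.57 3.649 -2.794
v 0.912 2.919 -3.998
v 0.223 3.346 -2.893
v 0.718 2.491 -3.953
v 0.03 2.918 -2.848
v 0.731 2.055 -3.777
v 0.042 2.482 -2.672
v 0.945 1.726 -3.516
v 0.256 2.153 -2.411
v 1.303 1.593 -3.241
v 0.615 2.02 -2.136
v 1.71 1.691 -3.026
v 1.022 2.118 -1.921
v -1.648 -4.036 1.559
v -0.818 -5.117 2.981
v -1.255 -2.379 2.589
v -0.425 -3.46 4.011
v 0.185 -3.88 0.609
v 1.015 -4.961 2.031
v 0.578 -2.223 1.639
v 1.408 -3.304 3.061
v -2.084 1.771 -2.363
v -1.859 2.158 -1.979
v -3.856 1.689 -1.237
v -2 2.329 -2.189
v -2.164 2.35 -2.446
v -2.307 2.216 -2.68
v -2.39 1.963 -2.83
v -2.391 1.658 -2.854
v -2.31 1.384 -2.746
v -2.169 1.214 -2.536
v -2.005 1.193 -2.279
v -1.862 1.327 -2.045
v -1.779 1.58 -1.896
v -1.778 1.884 -1.871
v 1.342 -2.428 -2.324
v 2.167 -2.105 -2.784
v 1.833 -3.955 -2.516
v 2.658 -3.632 -2.976
v 2.535 -3.468 -1.998
v 2.231 -2.524 -1.88
v 1.769 -3.536 -3.42
v 1.465 -2.592 -3.302
v 2.431 -2.79 -3.462
v 2.905 -2.748 -2.583
v 1.095 -3.312 -2.717
v 1.569 -3.27 -1.838
v 3.32 3.619 -1.637
v 3.8 3.798 -1.435
v 3.419 3 0.178
v 2.94 2.821 -0.023
v 3.67 3.961 -1.385
v 3.29 3.163 0.228
v 3.486 4.072 -1.373
v 3.106 3.274 0.24
v 3.278 4.115 -1.402
v 2.898 3.316 0.212
v 3.076 4.081 -1.466
v 2.696 3.283 0.148
v 2.911 3.978 -1.556
v 2.531 3.179 0.058
v 2.808 3.82 -1.658
v 2.428 3.021 -0.045
v 2.784 3.631 -1.757
v 2.403 2.832 -0.144
v 2.841 3.44 -1.838
v 2.46 2.642 -0.225
v 2.97 3.277 -1.888
v 2.59 2.479 -0.275
v 3.154 3.166 -1.9
v 2.774 2.368 -0.287
v 3.362 3.124 -1.872
v 2.982 2.325 -0.258
v 3.564 3.157 -1.808
v 3.184 2.359 -0.194
v 3.729 3.261 -1.718
v 3.349 2.462 -0.104
v 3.832 3.419 -1.615
v 3.452 2.62 -0.002
v 3.857 3.608 -1.516
v 3.476 2.809 0.097
f 2 1 5
f 2 5 3
f 3 5 6
f 3 6 4
f 5 1 7
f 5 7 6
f 6 7 8
f 6 8 4
f 7 1 9
f 7 9 8
f 8 9 10
f 8 10 4
f 9 1 11
f 9 11 10
f 10 11 12
f 10 12 4
f 11 1 13
f 11 13 12
f 12 13 14
f 12 14 4
f 13 1 15
f 13 15 14
f 14 15 16
f 14 16 4
f 15 1 17
f 15 17 16
f 16 17 18
f 16 18 4
f 17 1 19
f 17 19 18
f 18 19 20
f 18 20 4
f 19 1 21
f 19 21 20
f 20 21 22
f 20 22 4
f 21 1 23
f 21 23 22
f 22 23 24
f 22 24 4
f 23 1 25
f 23 25 24
f 24 25 26
f 24 26 4
f 25 1 2
f 25 2 26
f 26 2 3
f 26 3 4
f 28 30 27
f 31 28 27
f 27 30 29
f 29 31 27
f 28 34 30
f 32 28 31
f 32 34 28
f 30 34 29
f 33 31 29
f 29 34 33
f 33 32 31
f 34 32 33
f 36 35 38
f 36 38 37
f 38 35 39
f 38 39 37
f 39 35 40
f 39 40 37
f 40 35 41
f 40 41 37
f 41 35 42
f 41 42 37
f 42 35 43
f 42 43 37
f 43 35 44
f 43 44 37
f 44 35 45
f 44 45 37
f 45 35 46
f 45 46 37
f 46 35 47
f 46 47 37
f 47 35 48
f 47 48 37
f 48 35 36
f 48 36 37
f 49 60 54
f 49 54 50
f 49 50 56
f 49 56 59
f 49 59 60
f 50 54 58
f 54 60 53
f 60 59 51
f 59 56 55
f 56 50 57
f 52 58 53
f 52 53 51
f 52 51 55
f 52 55 57
f 52 57 58
f 53 58 54
f 51 53 60
f 55 51 59
f 57 55 56
f 58 57 50
f 62 61 65
f 62 65 63
f 63 65 66
f 63 66 64
f 65 61 67
f 65 67 66
f 66 67 68
f 66 68 64
f 67 61 69
f 67 69 68
f 68 69 70
f 68 70 64
f 69 61 71
f 69 71 70
f 70 71 72
f 70 72 64
f 71 61 73
f 71 73 72
f 72 73 74
f 72 74 64
f 73 61 75
f 73 75 74
f 74 75 76
f 74 76 64
f 75 61 77
f 75 77 76
f 76 77 78
f 76 78 64
f 77 61 79
f 77 79 78
f 78 79 80
f 78 80 64
f 79 61 81
f 79 81 80
f 80 81 82
f 80 82 64
f 81 61 83
f 81 83 82
f 82 83 84
f 82 84 64
f 83 61 85
f 83 85 84
f 84 85 86
f 84 86 64
f 85 61 87
f 85 87 86
f 86 87 88
f 86 88 64
f 87 61 89
f 87 89 88
f 88 89 90
f 88 90 64
f 89 61 91
f 89 91 90
f 90 91 92
f 90 92 64
f 91 61 93
f 91 93 92
f 92 93 94
f 92 94 64
f 93 61 62
f 93 62 94
f 94 62 63
f 94 63 64



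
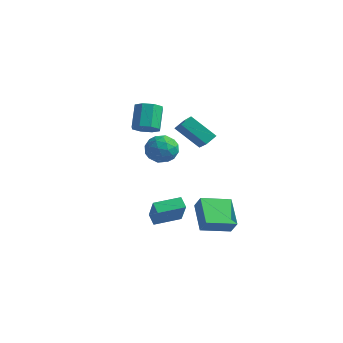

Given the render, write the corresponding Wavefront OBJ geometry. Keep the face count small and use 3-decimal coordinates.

v -3.648 2.005 0.617
v -2.558 1.764 0.474
v -4.102 0.496 -0.294
v -3.012 0.255 -0.437
v -3.472 0.194 0.588
v -3.192 1.126 1.151
v -3.468 1.134 -0.971
v -3.188 2.066 -0.408
v -2.447 1.225 -0.507
v -2.45 0.644 0.456
v -4.21 1.616 -0.276
v -4.213 1.035 0.687
v -3.063 2.017 0.626
v -3.597 0.243 -0.446
v -3.867 0.207 0.157
v -3.227 0.065 0.073
v -3.436 1.642 1.023
v -2.795 1.5 0.94
v -3.333 0.577 1.006
v -3.865 0.76 -0.76
v -3.224 0.618 -0.843
v -3.433 2.195 0.107
v -2.793 2.053 0.023
v -3.327 1.683 -0.826
v -2.358 1.559 -0.035
v -2.624 0.671 -0.571
v -2.892 1.188 -0.885
v -2.727 1.736 -0.554
v -2.359 1.217 0.531
v -2.626 0.33 -0.004
v -2.896 0.294 0.598
v -2.732 0.842 0.929
v -2.294 0.9 -0.046
v -4.034 1.93 0.184
v -4.301 1.043 -0.351
v -3.928 1.418 -0.749
v -3.764 1.966 -0.418
v -4.036 1.589 0.751
v -4.302 0.701 0.215
v -3.933 0.524 0.734
v -3.768 1.072 1.065
v -4.366 1.36 0.226
v -0.465 -3.102 -3.649
v -1.083 -2.787 -3.175
v 0.412 -1.607 -3.502
v -0.206 -1.292 -3.027
v 0.406 -3.768 -2.073
v -0.212 -3.453 -1.598
v 1.283 -2.273 -1.925
v 0.665 -1.958 -1.451
v 1.394 -1.11 -4.336
v 0.014 0.104 -3.24
v 2.465 0.488 -4.758
v 1.086 1.702 -3.662
v 1.974 -1.262 -3.438
v 0.595 -0.048 -2.342
v 3.046 0.336 -3.86
v 1.666 1.55 -2.764
v -0.707 -0.873 3.39
v 0.593 -1.879 4.457
v -0.536 -0.174 3.842
v 0.765 -1.18 4.908
v 0.755 -0.38 2.072
v 2.056 -1.386 3.138
v 0.927 0.319 2.523
v 2.227 -0.687 3.59
v -2.152 -1.749 3.22
v -1.637 -1.086 2.954
v -2.213 -0.109 4.274
v -2.728 -0.771 4.54
v -2.249 -1.067 2.673
v -2.825 -0.089 3.992
v -2.804 -1.446 2.712
v -3.379 -0.469 4.031
v -2.977 -2.003 3.049
v -3.553 -1.026 4.368
v -2.667 -2.411 3.486
v -3.243 -1.434 4.806
v -2.055 -2.431 3.768
v -2.631 -1.453 5.087
v -1.501 -2.051 3.729
v -2.076 -1.074 5.048
v -1.327 -1.494 3.392
v -1.903 -0.517 4.711
f 1 38 17
f 38 12 41
f 17 41 6
f 38 41 17
f 1 17 13
f 17 6 18
f 13 18 2
f 17 18 13
f 1 13 22
f 13 2 23
f 22 23 8
f 13 23 22
f 1 22 34
f 22 8 37
f 34 37 11
f 22 37 34
f 1 34 38
f 34 11 42
f 38 42 12
f 34 42 38
f 2 18 29
f 18 6 32
f 29 32 10
f 18 32 29
f 6 41 19
f 41 12 40
f 19 40 5
f 41 40 19
f 12 42 39
f 42 11 35
f 39 35 3
f 42 35 39
f 11 37 36
f 37 8 24
f 36 24 7
f 37 24 36
f 8 23 28
f 23 2 25
f 28 25 9
f 23 25 28
f 4 30 16
f 30 10 31
f 16 31 5
f 30 31 16
f 4 16 14
f 16 5 15
f 14 15 3
f 16 15 14
f 4 14 21
f 14 3 20
f 21 20 7
f 14 20 21
f 4 21 26
f 21 7 27
f 26 27 9
f 21 27 26
f 4 26 30
f 26 9 33
f 30 33 10
f 26 33 30
f 5 31 19
f 31 10 32
f 19 32 6
f 31 32 19
f 3 15 39
f 15 5 40
f 39 40 12
f 15 40 39
f 7 20 36
f 20 3 35
f 36 35 11
f 20 35 36
f 9 27 28
f 27 7 24
f 28 24 8
f 27 24 28
f 10 33 29
f 33 9 25
f 29 25 2
f 33 25 29
f 44 46 43
f 47 44 43
f 43 46 45
f 45 47 43
f 44 50 46
f 48 44 47
f 48 50 44
f 46 50 45
f 49 47 45
f 45 50 49
f 49 48 47
f 50 48 49
f 52 54 51
f 55 52 51
f 51 54 53
f 53 55 51
f 52 58 54
f 56 52 55
f 56 58 52
f 54 58 53
f 57 55 53
f 53 58 57
f 57 56 55
f 58 56 57
f 60 62 59
f 63 60 59
f 59 62 61
f 61 63 59
f 60 66 62
f 64 60 63
f 64 66 60
f 62 66 61
f 65 63 61
f 61 66 65
f 65 64 63
f 66 64 65
f 68 67 71
f 68 71 69
f 69 71 72
f 69 72 70
f 71 67 73
f 71 73 72
f 72 73 74
f 72 74 70
f 73 67 75
f 73 75 74
f 74 75 76
f 74 76 70
f 75 67 77
f 75 77 76
f 76 77 78
f 76 78 70
f 77 67 79
f 77 79 78
f 78 79 80
f 78 80 70
f 79 67 81
f 79 81 80
f 80 81 82
f 80 82 70
f 81 67 83
f 81 83 82
f 82 83 84
f 82 84 70
f 83 67 68
f 83 68 84
f 84 68 69
f 84 69 70



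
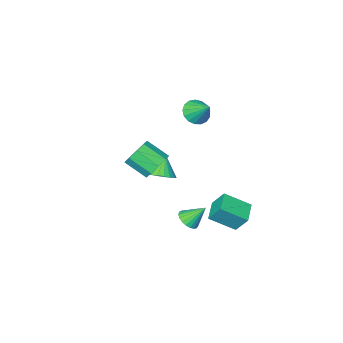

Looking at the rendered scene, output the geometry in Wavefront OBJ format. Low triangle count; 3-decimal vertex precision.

v -2.829 1.682 -3.901
v -1.543 0.775 -2.948
v -3.155 2.398 -2.779
v -1.868 1.491 -1.827
v -1.872 2.669 -4.253
v -0.585 1.762 -3.301
v -2.197 3.385 -3.132
v -0.911 2.478 -2.179
v 1.951 3.45 -1.252
v 2.47 3.958 -1.177
v 1.209 4.05 -0.188
v 2.284 4.087 -1.38
v 2.04 4.106 -1.56
v 1.782 4.011 -1.687
v 1.552 3.82 -1.739
v 1.391 3.564 -1.707
v 1.328 3.289 -1.596
v 1.372 3.041 -1.426
v 1.516 2.864 -1.226
v 1.735 2.789 -1.03
v 1.992 2.827 -0.873
v 2.242 2.974 -0.781
v 2.441 3.202 -0.771
v 2.556 3.474 -0.844
v 2.566 3.741 -0.988
v 3.651 2.984 3.546
v 4.423 3.53 3.643
v 5.1 2.422 4.49
v 4.329 1.876 4.394
v 4.006 3.646 4.128
v 4.683 2.539 4.975
v 3.423 3.452 4.341
v 4.101 2.345 5.188
v 2.947 3.039 4.182
v 3.625 1.932 5.029
v 2.801 2.6 3.725
v 3.478 1.493 4.573
v 3.052 2.341 3.185
v 3.73 1.234 4.033
v 3.584 2.382 2.814
v 4.261 1.275 3.662
v 4.147 2.705 2.786
v 4.825 1.598 3.633
v 4.478 3.158 3.113
v 5.156 2.051 3.96
v 1.477 -0.012 0.182
v 2.086 -0.7 0.227
v 0.823 -0.508 1.438
v 2.254 -0.445 0.416
v 2.304 -0.124 0.568
v 2.228 0.214 0.663
v 2.038 0.518 0.683
v 1.762 0.741 0.628
v 1.443 0.849 0.505
v 1.129 0.826 0.332
v 0.867 0.676 0.137
v 0.699 0.421 -0.051
v 0.649 0.1 -0.204
v 0.725 -0.238 -0.298
v 0.916 -0.541 -0.319
v 1.192 -0.764 -0.264
v 1.511 -0.873 -0.14
v 1.825 -0.85 0.032
v -3.44 -3.596 1.74
v -2.925 -3.067 1.175
v -3.52 -2.364 2.82
v -3.343 -2.982 1.048
v -3.783 -3.038 1.079
v -4.145 -3.222 1.262
v -4.346 -3.491 1.554
v -4.339 -3.784 1.889
v -4.126 -4.034 2.19
v -3.756 -4.184 2.387
v -3.314 -4.199 2.437
v -2.901 -4.075 2.326
v -2.611 -3.842 2.082
v -2.512 -3.552 1.759
v -2.625 -3.273 1.431
f 2 4 1
f 5 2 1
f 1 4 3
f 3 5 1
f 2 8 4
f 6 2 5
f 6 8 2
f 4 8 3
f 7 5 3
f 3 8 7
f 7 6 5
f 8 6 7
f 10 9 12
f 10 12 11
f 12 9 13
f 12 13 11
f 13 9 14
f 13 14 11
f 14 9 15
f 14 15 11
f 15 9 16
f 15 16 11
f 16 9 17
f 16 17 11
f 17 9 18
f 17 18 11
f 18 9 19
f 18 19 11
f 19 9 20
f 19 20 11
f 20 9 21
f 20 21 11
f 21 9 22
f 21 22 11
f 22 9 23
f 22 23 11
f 23 9 24
f 23 24 11
f 24 9 25
f 24 25 11
f 25 9 10
f 25 10 11
f 27 26 30
f 27 30 28
f 28 30 31
f 28 31 29
f 30 26 32
f 30 32 31
f 31 32 33
f 31 33 29
f 32 26 34
f 32 34 33
f 33 34 35
f 33 35 29
f 34 26 36
f 34 36 35
f 35 36 37
f 35 37 29
f 36 26 38
f 36 38 37
f 37 38 39
f 37 39 29
f 38 26 40
f 38 40 39
f 39 40 41
f 39 41 29
f 40 26 42
f 40 42 41
f 41 42 43
f 41 43 29
f 42 26 44
f 42 44 43
f 43 44 45
f 43 45 29
f 44 26 27
f 44 27 45
f 45 27 28
f 45 28 29
f 47 46 49
f 47 49 48
f 49 46 50
f 49 50 48
f 50 46 51
f 50 51 48
f 51 46 52
f 51 52 48
f 52 46 53
f 52 53 48
f 53 46 54
f 53 54 48
f 54 46 55
f 54 55 48
f 55 46 56
f 55 56 48
f 56 46 57
f 56 57 48
f 57 46 58
f 57 58 48
f 58 46 59
f 58 59 48
f 59 46 60
f 59 60 48
f 60 46 61
f 60 61 48
f 61 46 62
f 61 62 48
f 62 46 63
f 62 63 48
f 63 46 47
f 63 47 48
f 65 64 67
f 65 67 66
f 67 64 68
f 67 68 66
f 68 64 69
f 68 69 66
f 69 64 70
f 69 70 66
f 70 64 71
f 70 71 66
f 71 64 72
f 71 72 66
f 72 64 73
f 72 73 66
f 73 64 74
f 73 74 66
f 74 64 75
f 74 75 66
f 75 64 76
f 75 76 66
f 76 64 77
f 76 77 66
f 77 64 78
f 77 78 66
f 78 64 65
f 78 65 66



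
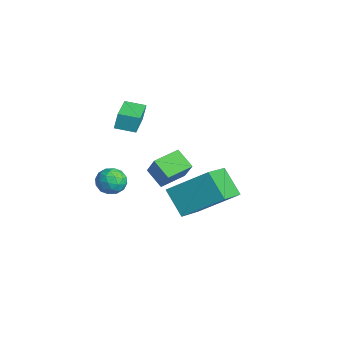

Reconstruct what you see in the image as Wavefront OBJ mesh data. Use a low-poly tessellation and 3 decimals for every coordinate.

v -0.22 2.301 -0.901
v 0.558 3.913 0.345
v 0.786 2.672 -2.007
v 1.563 4.283 -0.762
v 0.997 1.157 -0.178
v 1.774 2.768 1.067
v 2.002 1.527 -1.285
v 2.78 3.139 -0.039
v 3.082 -0.287 2.614
v 3.888 -0.237 3.658
v 2.73 0.828 2.832
v 3.537 0.878 3.876
v 3.823 0.062 2.024
v 4.63 0.112 3.068
v 3.472 1.177 2.242
v 4.278 1.227 3.286
v -2.345 -0.284 -0.924
v -1.962 -0.145 -1.55
v -1.358 -0.775 -0.43
v -0.975 -0.636 -1.056
v -1.195 -0.072 -0.619
v -1.805 0.232 -0.924
v -1.515 -1.152 -1.056
v -2.125 -0.848 -1.361
v -1.449 -0.681 -1.631
v -1.252 -0.013 -1.361
v -2.068 -0.907 -0.619
v -1.871 -0.239 -0.349
v -2.24 -0.171 -1.28
v -1.08 -0.749 -0.7
v -1.209 -0.417 -0.443
v -0.984 -0.335 -0.811
v -2.148 0.05 -0.913
v -1.923 0.132 -1.28
v -1.472 0.175 -0.734
v -1.397 -1.052 -0.7
v -1.172 -0.97 -1.067
v -2.336 -0.585 -1.169
v -2.111 -0.503 -1.537
v -1.848 -1.095 -1.246
v -1.714 -0.404 -1.696
v -1.134 -0.693 -1.406
v -1.451 -0.996 -1.405
v -1.809 -0.818 -1.585
v -1.598 -0.012 -1.537
v -1.018 -0.301 -1.247
v -1.147 0.031 -0.99
v -1.505 0.209 -1.17
v -1.296 -0.327 -1.585
v -2.302 -0.619 -0.733
v -1.722 -0.908 -0.443
v -1.815 -1.129 -0.81
v -2.173 -0.951 -0.99
v -2.186 -0.227 -0.574
v -1.606 -0.516 -0.284
v -1.511 -0.102 -0.395
v -1.869 0.076 -0.575
v -2.024 -0.593 -0.395
v -1.101 -0.143 3.435
v -1.146 0.044 4.222
v -0.68 0.68 3.264
v -0.726 0.867 4.051
v 0.506 -0.907 3.709
v 0.46 -0.72 4.496
v 0.926 -0.084 3.538
v 0.881 0.103 4.325
f 2 4 1
f 5 2 1
f 1 4 3
f 3 5 1
f 2 8 4
f 6 2 5
f 6 8 2
f 4 8 3
f 7 5 3
f 3 8 7
f 7 6 5
f 8 6 7
f 10 12 9
f 13 10 9
f 9 12 11
f 11 13 9
f 10 16 12
f 14 10 13
f 14 16 10
f 12 16 11
f 15 13 11
f 11 16 15
f 15 14 13
f 16 14 15
f 17 54 33
f 54 28 57
f 33 57 22
f 54 57 33
f 17 33 29
f 33 22 34
f 29 34 18
f 33 34 29
f 17 29 38
f 29 18 39
f 38 39 24
f 29 39 38
f 17 38 50
f 38 24 53
f 50 53 27
f 38 53 50
f 17 50 54
f 50 27 58
f 54 58 28
f 50 58 54
f 18 34 45
f 34 22 48
f 45 48 26
f 34 48 45
f 22 57 35
f 57 28 56
f 35 56 21
f 57 56 35
f 28 58 55
f 58 27 51
f 55 51 19
f 58 51 55
f 27 53 52
f 53 24 40
f 52 40 23
f 53 40 52
f 24 39 44
f 39 18 41
f 44 41 25
f 39 41 44
f 20 46 32
f 46 26 47
f 32 47 21
f 46 47 32
f 20 32 30
f 32 21 31
f 30 31 19
f 32 31 30
f 20 30 37
f 30 19 36
f 37 36 23
f 30 36 37
f 20 37 42
f 37 23 43
f 42 43 25
f 37 43 42
f 20 42 46
f 42 25 49
f 46 49 26
f 42 49 46
f 21 47 35
f 47 26 48
f 35 48 22
f 47 48 35
f 19 31 55
f 31 21 56
f 55 56 28
f 31 56 55
f 23 36 52
f 36 19 51
f 52 51 27
f 36 51 52
f 25 43 44
f 43 23 40
f 44 40 24
f 43 40 44
f 26 49 45
f 49 25 41
f 45 41 18
f 49 41 45
f 60 62 59
f 63 60 59
f 59 62 61
f 61 63 59
f 60 66 62
f 64 60 63
f 64 66 60
f 62 66 61
f 65 63 61
f 61 66 65
f 65 64 63
f 66 64 65



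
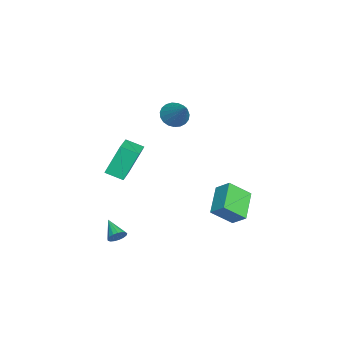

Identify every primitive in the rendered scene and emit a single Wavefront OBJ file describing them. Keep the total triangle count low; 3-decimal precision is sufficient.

v -4.02 -3.875 -2.836
v -4.54 -3.102 -1.089
v -3.881 -2.853 -3.246
v -4.401 -2.08 -1.499
v -2.259 -3.9 -2.301
v -2.779 -3.127 -0.554
v -2.12 -2.878 -2.711
v -2.64 -2.105 -0.964
v 1.698 3.49 -1.042
v 2.074 2.421 -0.089
v 2.047 4.186 -0.399
v 2.424 3.118 0.554
v 3.296 3.382 -1.794
v 3.673 2.314 -0.841
v 3.646 4.079 -1.151
v 4.022 3.01 -0.198
v -3.319 -0.306 1.786
v -2.74 -0.254 1.207
v -2.081 0.466 3.094
v -2.897 0.048 1.178
v -3.127 0.287 1.254
v -3.39 0.425 1.421
v -3.641 0.436 1.652
v -3.836 0.318 1.906
v -3.942 0.093 2.139
v -3.94 -0.202 2.311
v -3.83 -0.514 2.392
v -3.632 -0.791 2.368
v -3.38 -0.984 2.244
v -3.117 -1.06 2.04
v -2.889 -1.005 1.792
v -2.736 -0.83 1.543
v -2.683 -0.564 1.336
v 3.578 -2.33 -3.121
v 3.931 -2.665 -2.911
v 2.662 -2.93 -2.539
v 3.916 -2.478 -2.741
v 3.824 -2.257 -2.657
v 3.676 -2.052 -2.68
v 3.505 -1.911 -2.804
v 3.351 -1.866 -3
v 3.249 -1.927 -3.224
v 3.222 -2.081 -3.424
v 3.277 -2.291 -3.555
v 3.4 -2.51 -3.586
v 3.565 -2.688 -3.511
v 3.732 -2.784 -3.346
v 3.864 -2.775 -3.13
f 2 4 1
f 5 2 1
f 1 4 3
f 3 5 1
f 2 8 4
f 6 2 5
f 6 8 2
f 4 8 3
f 7 5 3
f 3 8 7
f 7 6 5
f 8 6 7
f 10 12 9
f 13 10 9
f 9 12 11
f 11 13 9
f 10 16 12
f 14 10 13
f 14 16 10
f 12 16 11
f 15 13 11
f 11 16 15
f 15 14 13
f 16 14 15
f 18 17 20
f 18 20 19
f 20 17 21
f 20 21 19
f 21 17 22
f 21 22 19
f 22 17 23
f 22 23 19
f 23 17 24
f 23 24 19
f 24 17 25
f 24 25 19
f 25 17 26
f 25 26 19
f 26 17 27
f 26 27 19
f 27 17 28
f 27 28 19
f 28 17 29
f 28 29 19
f 29 17 30
f 29 30 19
f 30 17 31
f 30 31 19
f 31 17 32
f 31 32 19
f 32 17 33
f 32 33 19
f 33 17 18
f 33 18 19
f 35 34 37
f 35 37 36
f 37 34 38
f 37 38 36
f 38 34 39
f 38 39 36
f 39 34 40
f 39 40 36
f 40 34 41
f 40 41 36
f 41 34 42
f 41 42 36
f 42 34 43
f 42 43 36
f 43 34 44
f 43 44 36
f 44 34 45
f 44 45 36
f 45 34 46
f 45 46 36
f 46 34 47
f 46 47 36
f 47 34 48
f 47 48 36
f 48 34 35
f 48 35 36



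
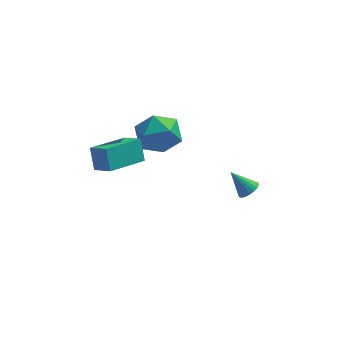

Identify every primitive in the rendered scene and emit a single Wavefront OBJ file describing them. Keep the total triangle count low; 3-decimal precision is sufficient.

v -2.878 3.413 2.988
v -2.358 3.696 1.982
v -1.302 2.544 3.558
v -0.782 2.827 2.552
v -1.037 3.658 3.331
v -2.011 4.195 2.978
v -1.649 2.045 2.562
v -2.623 2.582 2.209
v -1.598 2.85 1.718
v -1.22 3.847 2.194
v -2.44 2.393 3.346
v -2.062 3.39 3.822
v -4.51 0.721 2.511
v -4.704 1.318 3.475
v -3.097 2.01 1.997
v -3.291 2.606 2.961
v -3.789 0.134 3.019
v -3.983 0.73 3.983
v -2.376 1.422 2.505
v -2.57 2.019 3.469
v 2.189 2.786 -0.944
v 2.628 2.811 -0.581
v 1.371 3.114 0.024
v 2.62 3.033 -0.664
v 2.537 3.212 -0.795
v 2.394 3.318 -0.951
v 2.216 3.332 -1.107
v 2.033 3.251 -1.234
v 1.877 3.09 -1.311
v 1.775 2.877 -1.325
v 1.745 2.647 -1.273
v 1.792 2.442 -1.164
v 1.907 2.296 -1.017
v 2.071 2.235 -0.858
v 2.256 2.269 -0.713
v 2.429 2.393 -0.608
v 2.561 2.584 -0.562
f 1 12 6
f 1 6 2
f 1 2 8
f 1 8 11
f 1 11 12
f 2 6 10
f 6 12 5
f 12 11 3
f 11 8 7
f 8 2 9
f 4 10 5
f 4 5 3
f 4 3 7
f 4 7 9
f 4 9 10
f 5 10 6
f 3 5 12
f 7 3 11
f 9 7 8
f 10 9 2
f 14 16 13
f 17 14 13
f 13 16 15
f 15 17 13
f 14 20 16
f 18 14 17
f 18 20 14
f 16 20 15
f 19 17 15
f 15 20 19
f 19 18 17
f 20 18 19
f 22 21 24
f 22 24 23
f 24 21 25
f 24 25 23
f 25 21 26
f 25 26 23
f 26 21 27
f 26 27 23
f 27 21 28
f 27 28 23
f 28 21 29
f 28 29 23
f 29 21 30
f 29 30 23
f 30 21 31
f 30 31 23
f 31 21 32
f 31 32 23
f 32 21 33
f 32 33 23
f 33 21 34
f 33 34 23
f 34 21 35
f 34 35 23
f 35 21 36
f 35 36 23
f 36 21 37
f 36 37 23
f 37 21 22
f 37 22 23



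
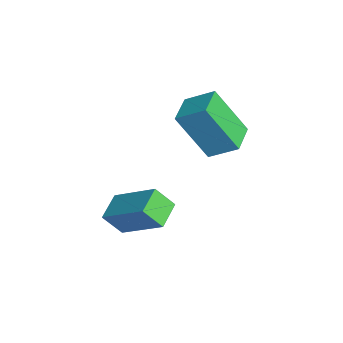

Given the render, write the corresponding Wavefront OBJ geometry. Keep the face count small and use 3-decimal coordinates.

v -3.745 -1.917 -2.869
v -3.887 -2.583 -2.043
v -2.576 -0.681 -1.671
v -2.718 -1.347 -0.846
v -2.822 -2.493 -3.174
v -2.964 -3.159 -2.349
v -1.653 -1.257 -1.977
v -1.795 -1.923 -1.151
v -4.55 1.162 0.05
v -5.006 0.082 1.876
v -4.07 2.127 0.74
v -4.526 1.047 2.566
v -3.394 0.613 0.014
v -3.85 -0.467 1.84
v -2.914 1.578 0.704
v -3.37 0.498 2.53
f 2 4 1
f 5 2 1
f 1 4 3
f 3 5 1
f 2 8 4
f 6 2 5
f 6 8 2
f 4 8 3
f 7 5 3
f 3 8 7
f 7 6 5
f 8 6 7
f 10 12 9
f 13 10 9
f 9 12 11
f 11 13 9
f 10 16 12
f 14 10 13
f 14 16 10
f 12 16 11
f 15 13 11
f 11 16 15
f 15 14 13
f 16 14 15



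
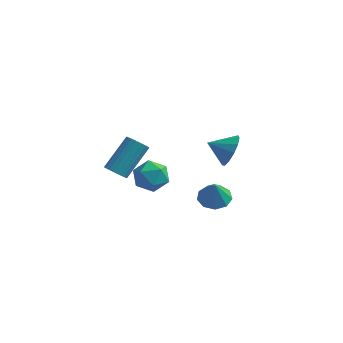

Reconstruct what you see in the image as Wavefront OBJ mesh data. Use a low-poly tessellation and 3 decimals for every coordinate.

v -0.916 -1.086 -0.888
v -0.287 -1.675 -0.425
v -2.113 -1.725 -0.075
v -1.484 -2.314 0.388
v -1.476 -1.353 0.567
v -0.736 -0.958 0.065
v -1.664 -2.442 -0.565
v -0.924 -2.047 -1.067
v -0.749 -2.513 -0.225
v -0.634 -1.84 0.474
v -1.766 -1.56 -0.974
v -1.651 -0.887 -0.275
v 0.746 1.682 -3.63
v 1.603 1.882 -3.658
v 0.894 1.238 -2.31
v 1.287 2.356 -3.463
v 0.718 2.515 -3.347
v 0.162 2.283 -3.362
v -0.12 1.771 -3.503
v 0.003 1.216 -3.703
v 0.474 0.88 -3.869
v 1.072 0.919 -3.923
v 1.518 1.315 -3.839
v 1.082 2.963 -0.942
v 1.569 2.627 -0.136
v -0.022 2.617 -0.418
v 1.448 3.167 -0.034
v 1.211 3.643 -0.22
v 0.933 3.903 -0.635
v 0.702 3.865 -1.148
v 0.592 3.54 -1.595
v 0.637 3.032 -1.835
v 0.824 2.502 -1.791
v 1.093 2.119 -1.477
v 1.358 2.003 -0.994
v 1.536 2.193 -0.494
v -2.149 -3.689 1.11
v -1.722 -3.474 0.715
v -1.184 -2.076 2.055
v -1.611 -2.291 2.45
v -1.929 -3.334 0.651
v -1.391 -1.936 1.992
v -2.174 -3.255 0.667
v -1.636 -1.857 2.008
v -2.414 -3.251 0.76
v -1.877 -1.853 2.1
v -2.609 -3.323 0.913
v -2.072 -1.925 2.253
v -2.724 -3.458 1.1
v -2.187 -2.06 2.44
v -2.74 -3.633 1.289
v -2.202 -2.235 2.629
v -2.653 -3.818 1.447
v -2.116 -2.42 2.787
v -2.479 -3.98 1.546
v -1.942 -2.582 2.886
v -2.248 -4.092 1.57
v -1.711 -2.694 2.911
v -2 -4.134 1.515
v -1.463 -2.736 2.855
v -1.778 -4.1 1.389
v -1.24 -2.702 2.73
v -1.619 -3.994 1.215
v -1.082 -2.596 2.556
v -1.553 -3.835 1.023
v -1.015 -2.437 2.364
v -1.589 -3.652 0.846
v -1.051 -2.254 2.187
f 1 12 6
f 1 6 2
f 1 2 8
f 1 8 11
f 1 11 12
f 2 6 10
f 6 12 5
f 12 11 3
f 11 8 7
f 8 2 9
f 4 10 5
f 4 5 3
f 4 3 7
f 4 7 9
f 4 9 10
f 5 10 6
f 3 5 12
f 7 3 11
f 9 7 8
f 10 9 2
f 14 13 16
f 14 16 15
f 16 13 17
f 16 17 15
f 17 13 18
f 17 18 15
f 18 13 19
f 18 19 15
f 19 13 20
f 19 20 15
f 20 13 21
f 20 21 15
f 21 13 22
f 21 22 15
f 22 13 23
f 22 23 15
f 23 13 14
f 23 14 15
f 25 24 27
f 25 27 26
f 27 24 28
f 27 28 26
f 28 24 29
f 28 29 26
f 29 24 30
f 29 30 26
f 30 24 31
f 30 31 26
f 31 24 32
f 31 32 26
f 32 24 33
f 32 33 26
f 33 24 34
f 33 34 26
f 34 24 35
f 34 35 26
f 35 24 36
f 35 36 26
f 36 24 25
f 36 25 26
f 38 37 41
f 38 41 39
f 39 41 42
f 39 42 40
f 41 37 43
f 41 43 42
f 42 43 44
f 42 44 40
f 43 37 45
f 43 45 44
f 44 45 46
f 44 46 40
f 45 37 47
f 45 47 46
f 46 47 48
f 46 48 40
f 47 37 49
f 47 49 48
f 48 49 50
f 48 50 40
f 49 37 51
f 49 51 50
f 50 51 52
f 50 52 40
f 51 37 53
f 51 53 52
f 52 53 54
f 52 54 40
f 53 37 55
f 53 55 54
f 54 55 56
f 54 56 40
f 55 37 57
f 55 57 56
f 56 57 58
f 56 58 40
f 57 37 59
f 57 59 58
f 58 59 60
f 58 60 40
f 59 37 61
f 59 61 60
f 60 61 62
f 60 62 40
f 61 37 63
f 61 63 62
f 62 63 64
f 62 64 40
f 63 37 65
f 63 65 64
f 64 65 66
f 64 66 40
f 65 37 67
f 65 67 66
f 66 67 68
f 66 68 40
f 67 37 38
f 67 38 68
f 68 38 39
f 68 39 40



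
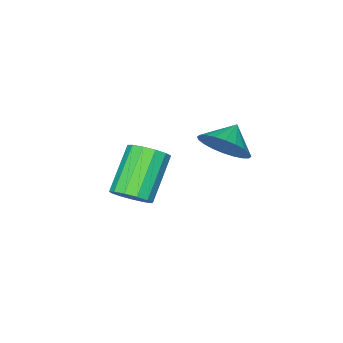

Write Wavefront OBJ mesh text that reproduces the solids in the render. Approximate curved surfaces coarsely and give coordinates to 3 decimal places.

v 3.834 -1.346 -0.489
v 4.347 -1.114 0.08
v 2.958 -1.661 1.557
v 2.446 -1.894 0.989
v 4.097 -0.752 -0.021
v 2.708 -1.3 1.456
v 3.764 -0.58 -0.271
v 2.375 -1.127 1.206
v 3.453 -0.651 -0.589
v 2.064 -1.198 0.888
v 3.263 -0.942 -0.876
v 1.874 -1.489 0.601
v 3.255 -1.362 -1.04
v 1.866 -1.909 0.438
v 3.43 -1.777 -1.028
v 2.041 -2.324 0.449
v 3.734 -2.055 -0.845
v 2.345 -2.603 0.632
v 4.07 -2.108 -0.549
v 2.681 -2.656 0.928
v 4.331 -1.92 -0.234
v 2.942 -2.467 1.243
v 4.434 -1.549 0
v 3.046 -2.096 1.478
v 2.774 2.068 3.316
v 3.329 1.472 3.86
v 1.946 1.852 3.924
v 3.377 1.804 4.043
v 3.332 2.177 4.114
v 3.202 2.534 4.064
v 3.008 2.819 3.9
v 2.777 2.99 3.648
v 2.547 3.021 3.344
v 2.35 2.906 3.037
v 2.219 2.664 2.771
v 2.172 2.331 2.589
v 2.216 1.959 2.518
v 2.346 1.602 2.567
v 2.541 1.317 2.731
v 2.771 1.146 2.984
v 3.002 1.115 3.287
v 3.198 1.23 3.595
f 2 1 5
f 2 5 3
f 3 5 6
f 3 6 4
f 5 1 7
f 5 7 6
f 6 7 8
f 6 8 4
f 7 1 9
f 7 9 8
f 8 9 10
f 8 10 4
f 9 1 11
f 9 11 10
f 10 11 12
f 10 12 4
f 11 1 13
f 11 13 12
f 12 13 14
f 12 14 4
f 13 1 15
f 13 15 14
f 14 15 16
f 14 16 4
f 15 1 17
f 15 17 16
f 16 17 18
f 16 18 4
f 17 1 19
f 17 19 18
f 18 19 20
f 18 20 4
f 19 1 21
f 19 21 20
f 20 21 22
f 20 22 4
f 21 1 23
f 21 23 22
f 22 23 24
f 22 24 4
f 23 1 2
f 23 2 24
f 24 2 3
f 24 3 4
f 26 25 28
f 26 28 27
f 28 25 29
f 28 29 27
f 29 25 30
f 29 30 27
f 30 25 31
f 30 31 27
f 31 25 32
f 31 32 27
f 32 25 33
f 32 33 27
f 33 25 34
f 33 34 27
f 34 25 35
f 34 35 27
f 35 25 36
f 35 36 27
f 36 25 37
f 36 37 27
f 37 25 38
f 37 38 27
f 38 25 39
f 38 39 27
f 39 25 40
f 39 40 27
f 40 25 41
f 40 41 27
f 41 25 42
f 41 42 27
f 42 25 26
f 42 26 27



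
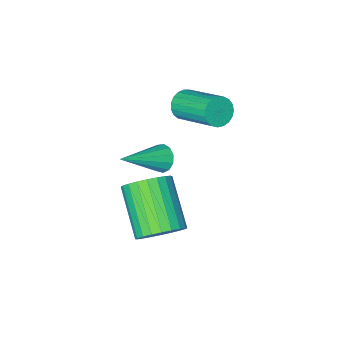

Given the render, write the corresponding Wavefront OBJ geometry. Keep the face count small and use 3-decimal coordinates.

v 0.156 -2.74 0.979
v 0.401 -2.46 0.508
v 0.15 -0.821 1.35
v -0.096 -1.1 1.821
v 0.16 -2.465 0.445
v -0.092 -0.826 1.288
v -0.082 -2.517 0.475
v -0.334 -0.878 1.317
v -0.283 -2.608 0.592
v -0.535 -0.969 1.434
v -0.409 -2.721 0.775
v -0.66 -1.082 1.618
v -0.436 -2.838 0.994
v -0.687 -1.199 1.836
v -0.361 -2.938 1.21
v -0.612 -1.299 2.053
v -0.197 -3.003 1.386
v -0.448 -1.364 2.229
v 0.028 -3.023 1.492
v -0.223 -1.384 2.334
v 0.275 -2.994 1.509
v 0.024 -1.354 2.351
v 0.502 -2.921 1.434
v 0.251 -1.281 2.277
v 0.668 -2.816 1.281
v 0.417 -1.177 2.123
v 0.746 -2.699 1.075
v 0.495 -1.059 1.917
v 0.722 -2.588 0.853
v 0.471 -0.949 1.695
v 0.6 -2.504 0.652
v 0.349 -0.864 1.494
v 1.503 -2.084 -0.718
v 1.767 -2.297 -1.163
v 3.157 -2.036 0.238
v 1.777 -1.984 -1.196
v 1.7 -1.702 -1.077
v 1.56 -1.541 -0.844
v 1.403 -1.553 -0.571
v 1.277 -1.734 -0.344
v 1.223 -2.025 -0.236
v 1.259 -2.336 -0.282
v 1.371 -2.566 -0.465
v 1.526 -2.644 -0.729
v 1.674 -2.543 -0.989
v 3.902 1.626 0.002
v 4.157 2.059 0.662
v 3.733 0.547 1.818
v 3.478 0.114 1.158
v 3.844 2.139 0.652
v 3.419 0.627 1.808
v 3.539 2.141 0.542
v 3.114 0.629 1.698
v 3.289 2.064 0.35
v 2.865 0.552 1.506
v 3.133 1.921 0.105
v 2.709 0.409 1.261
v 3.094 1.733 -0.155
v 2.67 0.221 1.001
v 3.178 1.528 -0.392
v 2.754 0.016 0.764
v 3.372 1.338 -0.569
v 2.948 -0.173 0.588
v 3.647 1.193 -0.658
v 3.223 -0.319 0.498
v 3.961 1.113 -0.648
v 3.536 -0.399 0.508
v 4.266 1.111 -0.538
v 3.841 -0.401 0.618
v 4.515 1.188 -0.346
v 4.091 -0.324 0.81
v 4.671 1.331 -0.101
v 4.247 -0.181 1.055
v 4.71 1.519 0.159
v 4.286 0.007 1.315
v 4.626 1.724 0.396
v 4.202 0.212 1.552
v 4.432 1.913 0.572
v 4.008 0.402 1.729
f 2 1 5
f 2 5 3
f 3 5 6
f 3 6 4
f 5 1 7
f 5 7 6
f 6 7 8
f 6 8 4
f 7 1 9
f 7 9 8
f 8 9 10
f 8 10 4
f 9 1 11
f 9 11 10
f 10 11 12
f 10 12 4
f 11 1 13
f 11 13 12
f 12 13 14
f 12 14 4
f 13 1 15
f 13 15 14
f 14 15 16
f 14 16 4
f 15 1 17
f 15 17 16
f 16 17 18
f 16 18 4
f 17 1 19
f 17 19 18
f 18 19 20
f 18 20 4
f 19 1 21
f 19 21 20
f 20 21 22
f 20 22 4
f 21 1 23
f 21 23 22
f 22 23 24
f 22 24 4
f 23 1 25
f 23 25 24
f 24 25 26
f 24 26 4
f 25 1 27
f 25 27 26
f 26 27 28
f 26 28 4
f 27 1 29
f 27 29 28
f 28 29 30
f 28 30 4
f 29 1 31
f 29 31 30
f 30 31 32
f 30 32 4
f 31 1 2
f 31 2 32
f 32 2 3
f 32 3 4
f 34 33 36
f 34 36 35
f 36 33 37
f 36 37 35
f 37 33 38
f 37 38 35
f 38 33 39
f 38 39 35
f 39 33 40
f 39 40 35
f 40 33 41
f 40 41 35
f 41 33 42
f 41 42 35
f 42 33 43
f 42 43 35
f 43 33 44
f 43 44 35
f 44 33 45
f 44 45 35
f 45 33 34
f 45 34 35
f 47 46 50
f 47 50 48
f 48 50 51
f 48 51 49
f 50 46 52
f 50 52 51
f 51 52 53
f 51 53 49
f 52 46 54
f 52 54 53
f 53 54 55
f 53 55 49
f 54 46 56
f 54 56 55
f 55 56 57
f 55 57 49
f 56 46 58
f 56 58 57
f 57 58 59
f 57 59 49
f 58 46 60
f 58 60 59
f 59 60 61
f 59 61 49
f 60 46 62
f 60 62 61
f 61 62 63
f 61 63 49
f 62 46 64
f 62 64 63
f 63 64 65
f 63 65 49
f 64 46 66
f 64 66 65
f 65 66 67
f 65 67 49
f 66 46 68
f 66 68 67
f 67 68 69
f 67 69 49
f 68 46 70
f 68 70 69
f 69 70 71
f 69 71 49
f 70 46 72
f 70 72 71
f 71 72 73
f 71 73 49
f 72 46 74
f 72 74 73
f 73 74 75
f 73 75 49
f 74 46 76
f 74 76 75
f 75 76 77
f 75 77 49
f 76 46 78
f 76 78 77
f 77 78 79
f 77 79 49
f 78 46 47
f 78 47 79
f 79 47 48
f 79 48 49

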